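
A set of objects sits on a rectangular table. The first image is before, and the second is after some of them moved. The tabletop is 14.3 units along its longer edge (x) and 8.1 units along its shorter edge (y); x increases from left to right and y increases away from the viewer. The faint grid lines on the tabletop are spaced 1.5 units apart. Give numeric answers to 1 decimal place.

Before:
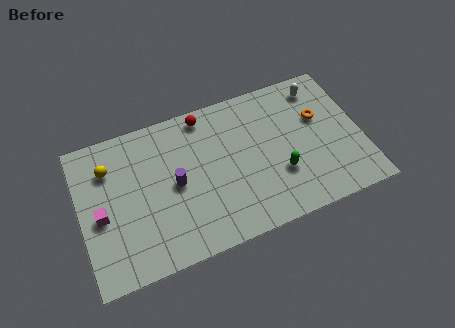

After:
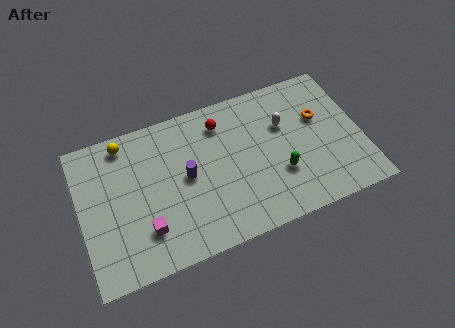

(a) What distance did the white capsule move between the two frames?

2.5

The white capsule moved from about (12.5, 6.8) to (10.5, 5.3), a distance of √(2.0² + 1.5²) ≈ 2.5.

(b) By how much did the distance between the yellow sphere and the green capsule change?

-0.3

They were about 9.0 units apart before and 8.7 after — 0.3 units closer together.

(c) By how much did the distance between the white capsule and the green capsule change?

-2.2

They were about 4.8 units apart before and 2.6 after — 2.2 units closer together.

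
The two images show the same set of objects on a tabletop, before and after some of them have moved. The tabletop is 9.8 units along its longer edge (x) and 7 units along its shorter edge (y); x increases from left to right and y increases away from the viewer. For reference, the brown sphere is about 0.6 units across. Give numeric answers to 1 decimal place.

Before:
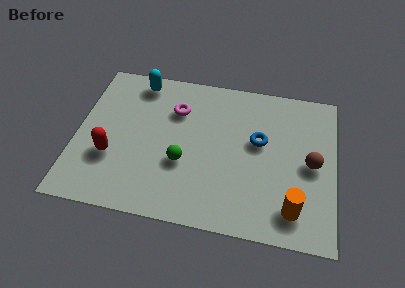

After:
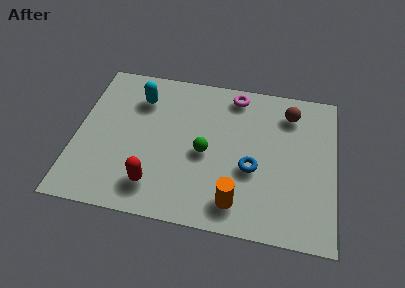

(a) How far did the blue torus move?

1.3

From (6.9, 4.1) to (6.7, 2.8), the blue torus covered √(0.2² + 1.3²) ≈ 1.3 units.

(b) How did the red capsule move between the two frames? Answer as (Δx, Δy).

(1.7, -1.0)

The red capsule was at about (1.4, 2.4) and moved to about (3.1, 1.4).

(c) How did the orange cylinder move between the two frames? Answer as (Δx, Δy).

(-2.1, -0.1)

The orange cylinder was at about (8.3, 1.3) and moved to about (6.2, 1.2).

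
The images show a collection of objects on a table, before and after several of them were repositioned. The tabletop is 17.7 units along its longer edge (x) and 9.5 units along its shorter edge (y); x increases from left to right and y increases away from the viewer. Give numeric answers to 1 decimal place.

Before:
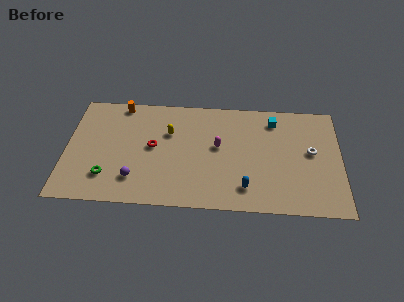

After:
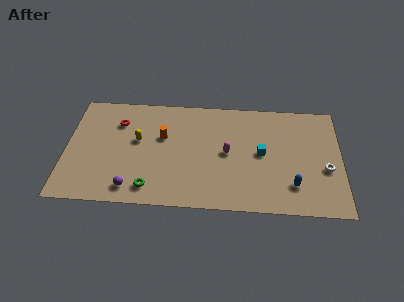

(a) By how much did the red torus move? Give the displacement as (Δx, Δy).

(-2.3, 2.0)

From the two frames, the red torus sits at roughly (5.6, 5.0) before and (3.3, 7.0) after.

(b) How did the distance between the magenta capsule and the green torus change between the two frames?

-1.8

They were about 7.7 units apart before and 5.9 after — 1.8 units closer together.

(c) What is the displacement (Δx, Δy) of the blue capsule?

(3.0, 0.4)

From the two frames, the blue capsule sits at roughly (11.6, 1.9) before and (14.6, 2.3) after.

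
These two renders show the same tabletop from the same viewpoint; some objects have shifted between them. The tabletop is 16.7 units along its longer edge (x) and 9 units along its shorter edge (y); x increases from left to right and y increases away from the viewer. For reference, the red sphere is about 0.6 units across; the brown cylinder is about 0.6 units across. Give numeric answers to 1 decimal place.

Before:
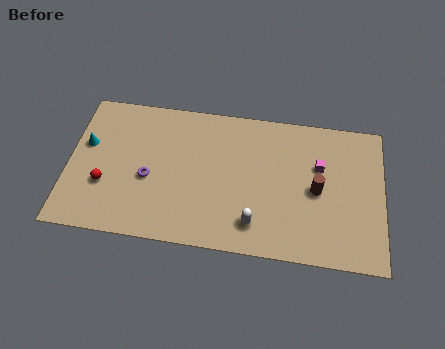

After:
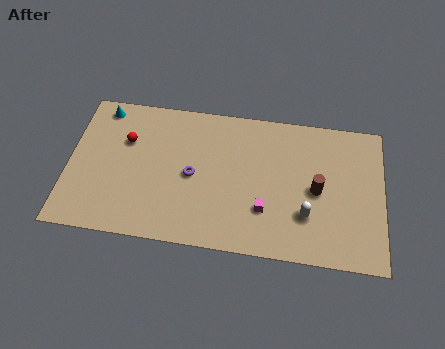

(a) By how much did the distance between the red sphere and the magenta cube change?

-3.4

The distance was about 11.6 in the first image and 8.2 in the second, so they moved 3.4 units closer together.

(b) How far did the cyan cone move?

2.5

The cyan cone moved from about (0.9, 5.5) to (1.6, 7.9), a distance of √(0.7² + 2.4²) ≈ 2.5.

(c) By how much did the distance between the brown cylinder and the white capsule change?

-2.4

The distance was about 4.1 in the first image and 1.7 in the second, so they moved 2.4 units closer together.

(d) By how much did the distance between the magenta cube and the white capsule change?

-3.0

Before: roughly 5.2 units apart; after: 2.2. That's 3.0 units closer together.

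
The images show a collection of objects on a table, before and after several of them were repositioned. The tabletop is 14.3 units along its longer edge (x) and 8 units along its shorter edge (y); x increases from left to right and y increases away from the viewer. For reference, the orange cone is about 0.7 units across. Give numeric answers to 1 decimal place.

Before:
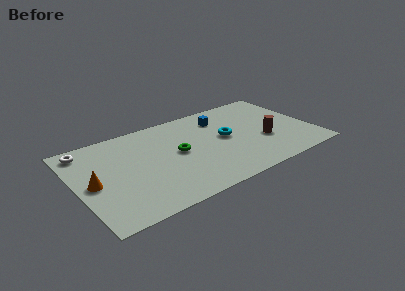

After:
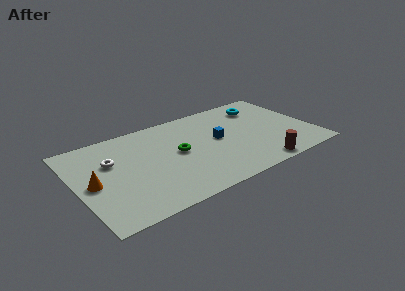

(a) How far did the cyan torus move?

3.3

The cyan torus moved from about (9.1, 4.3) to (11.7, 6.3), a distance of √(2.6² + 2.0²) ≈ 3.3.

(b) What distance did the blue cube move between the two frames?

2.0

From (9.1, 6.2) to (8.6, 4.3), the blue cube covered √(0.5² + 1.9²) ≈ 2.0 units.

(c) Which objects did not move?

the green torus and the orange cone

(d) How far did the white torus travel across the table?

2.1

The white torus was near (0.9, 6.9) before and (2.2, 5.2) after, so it travelled √(1.3² + 1.7²) ≈ 2.1 units.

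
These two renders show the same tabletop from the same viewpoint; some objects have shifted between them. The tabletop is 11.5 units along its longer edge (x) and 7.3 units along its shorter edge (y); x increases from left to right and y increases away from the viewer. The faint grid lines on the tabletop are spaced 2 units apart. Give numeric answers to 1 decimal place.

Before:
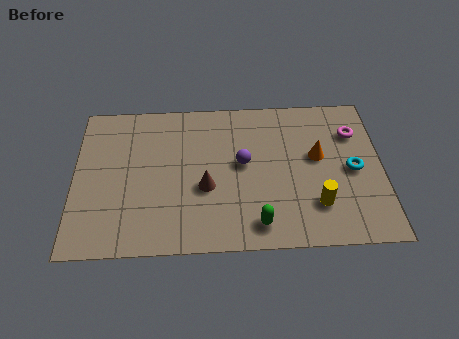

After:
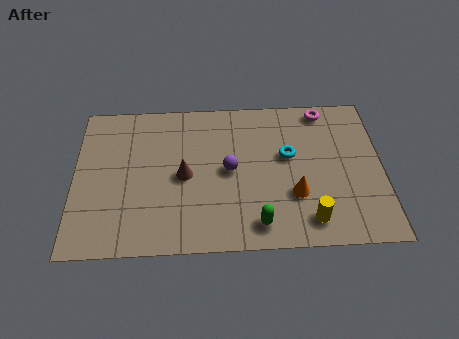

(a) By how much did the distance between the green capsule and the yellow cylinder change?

-0.4

Before: roughly 2.3 units apart; after: 1.9. That's 0.4 units closer together.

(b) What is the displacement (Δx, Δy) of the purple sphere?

(-0.5, -0.3)

From the two frames, the purple sphere sits at roughly (6.3, 4.0) before and (5.8, 3.7) after.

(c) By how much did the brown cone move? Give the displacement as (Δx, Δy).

(-0.8, 0.6)

The brown cone started near (4.9, 2.9) and ended near (4.1, 3.5).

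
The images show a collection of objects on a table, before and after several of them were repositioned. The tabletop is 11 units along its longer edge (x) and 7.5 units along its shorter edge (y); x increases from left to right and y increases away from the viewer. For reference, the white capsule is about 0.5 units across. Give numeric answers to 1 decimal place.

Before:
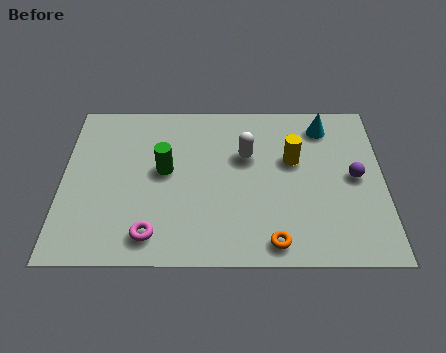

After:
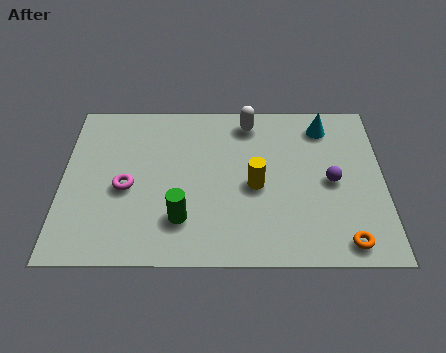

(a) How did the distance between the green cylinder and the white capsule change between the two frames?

+2.2

They were about 2.9 units apart before and 5.1 after — 2.2 units further apart.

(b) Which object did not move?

the cyan cone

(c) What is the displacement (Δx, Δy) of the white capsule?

(0.1, 1.6)

The white capsule was at about (6.3, 4.8) and moved to about (6.4, 6.4).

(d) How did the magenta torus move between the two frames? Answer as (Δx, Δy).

(-0.9, 2.1)

From the two frames, the magenta torus sits at roughly (3.1, 1.2) before and (2.2, 3.3) after.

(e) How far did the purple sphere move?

0.8

The purple sphere moved from about (10.0, 3.8) to (9.2, 3.6), a distance of √(0.8² + 0.2²) ≈ 0.8.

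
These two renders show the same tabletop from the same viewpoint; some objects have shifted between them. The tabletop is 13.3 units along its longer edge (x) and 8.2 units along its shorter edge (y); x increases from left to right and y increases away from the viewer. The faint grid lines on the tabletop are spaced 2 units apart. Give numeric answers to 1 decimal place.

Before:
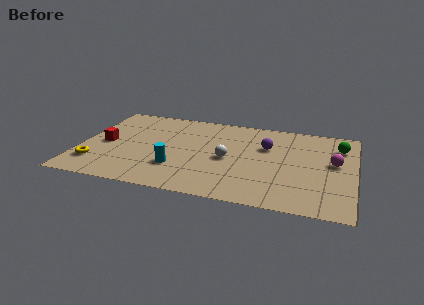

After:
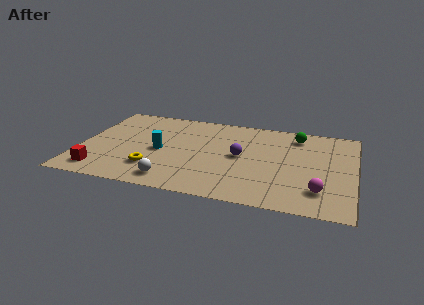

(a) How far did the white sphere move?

3.6

From (7.2, 3.8) to (4.7, 1.2), the white sphere covered √(2.5² + 2.6²) ≈ 3.6 units.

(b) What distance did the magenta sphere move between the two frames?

2.8

The magenta sphere was near (12.3, 4.6) before and (11.7, 1.9) after, so it travelled √(0.6² + 2.7²) ≈ 2.8 units.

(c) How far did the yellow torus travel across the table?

2.8

The yellow torus was near (0.9, 1.9) before and (3.7, 2.1) after, so it travelled √(2.8² + 0.2²) ≈ 2.8 units.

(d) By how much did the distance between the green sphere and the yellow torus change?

-4.2

Before: roughly 12.4 units apart; after: 8.2. That's 4.2 units closer together.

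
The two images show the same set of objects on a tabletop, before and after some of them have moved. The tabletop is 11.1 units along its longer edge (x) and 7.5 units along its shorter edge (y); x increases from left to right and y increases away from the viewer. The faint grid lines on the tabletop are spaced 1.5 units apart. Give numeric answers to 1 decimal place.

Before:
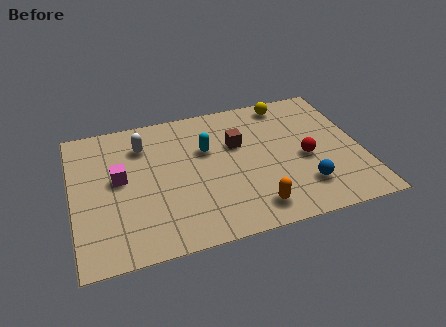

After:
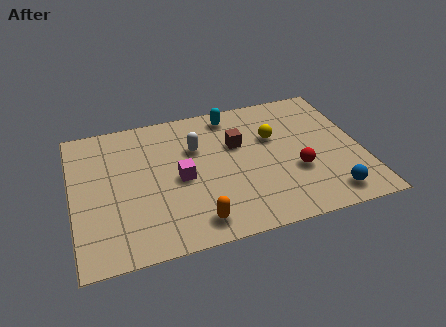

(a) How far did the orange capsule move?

2.2

From (6.7, 1.2) to (4.5, 1.1), the orange capsule covered √(2.2² + 0.1²) ≈ 2.2 units.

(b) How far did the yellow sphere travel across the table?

1.9

From (8.5, 6.6) to (7.8, 4.8), the yellow sphere covered √(0.7² + 1.8²) ≈ 1.9 units.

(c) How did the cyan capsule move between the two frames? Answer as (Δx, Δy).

(1.1, 1.7)

The cyan capsule started near (5.2, 4.8) and ended near (6.3, 6.5).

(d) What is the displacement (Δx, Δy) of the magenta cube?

(2.3, -0.6)

From the two frames, the magenta cube sits at roughly (1.8, 4.1) before and (4.1, 3.5) after.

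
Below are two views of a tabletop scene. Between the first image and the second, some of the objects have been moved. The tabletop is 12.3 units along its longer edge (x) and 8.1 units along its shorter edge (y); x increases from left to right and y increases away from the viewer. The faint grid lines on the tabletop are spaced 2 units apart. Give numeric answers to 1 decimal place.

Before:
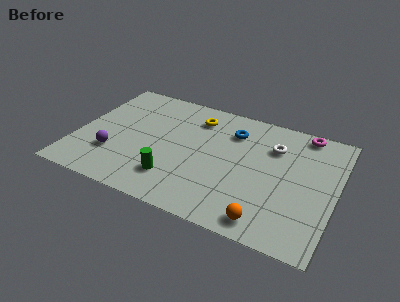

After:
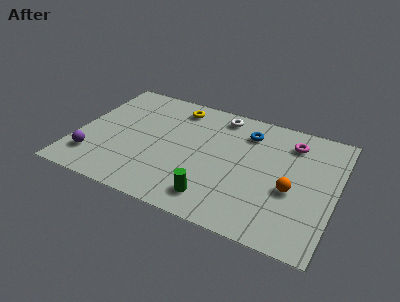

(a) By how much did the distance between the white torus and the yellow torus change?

-1.7

The distance was about 3.8 in the first image and 2.1 in the second, so they moved 1.7 units closer together.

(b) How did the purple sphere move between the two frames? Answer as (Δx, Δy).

(-0.9, -0.6)

The purple sphere started near (1.9, 2.4) and ended near (1.0, 1.8).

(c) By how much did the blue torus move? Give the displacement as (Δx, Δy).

(0.7, 0.2)

From the two frames, the blue torus sits at roughly (7.2, 6.1) before and (7.9, 6.3) after.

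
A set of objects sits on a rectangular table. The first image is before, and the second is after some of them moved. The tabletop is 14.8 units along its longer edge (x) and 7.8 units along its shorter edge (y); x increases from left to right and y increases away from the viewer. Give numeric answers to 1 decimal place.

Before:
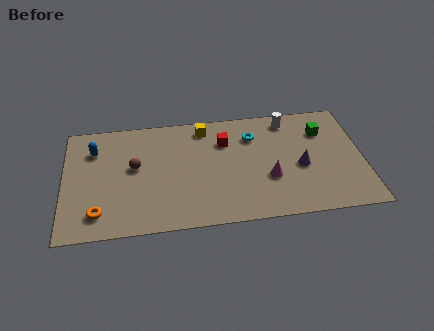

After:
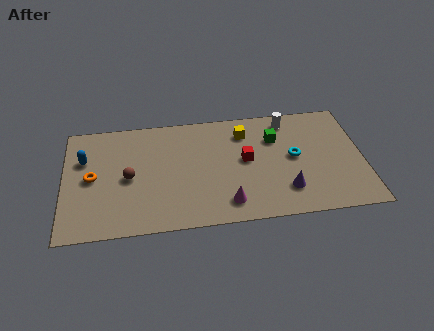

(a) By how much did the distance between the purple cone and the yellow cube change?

-1.1

The distance was about 5.7 in the first image and 4.6 in the second, so they moved 1.1 units closer together.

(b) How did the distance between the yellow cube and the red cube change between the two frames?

+0.4

The distance was about 1.5 in the first image and 1.9 in the second, so they moved 0.4 units further apart.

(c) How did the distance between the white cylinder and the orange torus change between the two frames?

-0.6

The distance was about 10.8 in the first image and 10.2 in the second, so they moved 0.6 units closer together.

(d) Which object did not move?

the white cylinder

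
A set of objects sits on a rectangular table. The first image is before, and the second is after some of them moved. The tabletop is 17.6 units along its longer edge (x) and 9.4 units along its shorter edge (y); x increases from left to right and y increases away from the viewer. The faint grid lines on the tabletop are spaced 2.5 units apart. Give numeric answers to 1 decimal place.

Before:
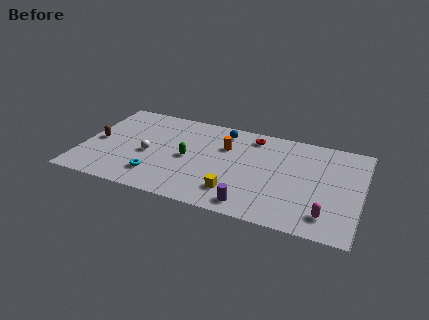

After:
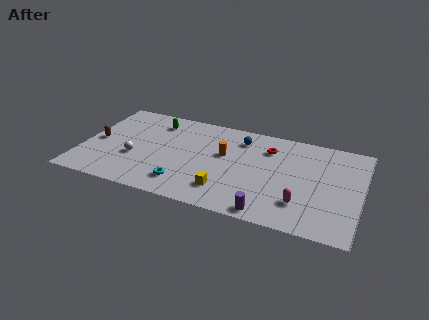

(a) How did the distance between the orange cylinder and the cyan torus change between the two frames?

-1.6

The distance was about 5.9 in the first image and 4.3 in the second, so they moved 1.6 units closer together.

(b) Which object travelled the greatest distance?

the green capsule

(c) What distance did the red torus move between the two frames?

1.4

The red torus moved from about (10.5, 8.0) to (11.6, 7.1), a distance of √(1.1² + 0.9²) ≈ 1.4.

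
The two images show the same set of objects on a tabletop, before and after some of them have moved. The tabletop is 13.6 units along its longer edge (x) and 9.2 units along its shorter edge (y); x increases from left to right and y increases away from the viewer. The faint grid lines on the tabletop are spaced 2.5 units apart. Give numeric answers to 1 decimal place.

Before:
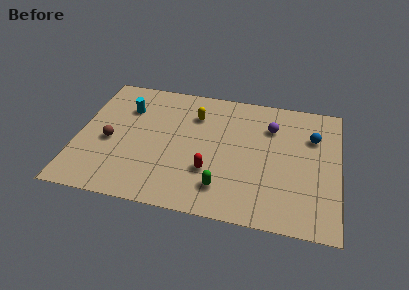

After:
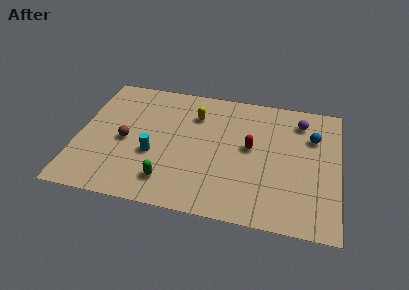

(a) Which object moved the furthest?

the cyan cylinder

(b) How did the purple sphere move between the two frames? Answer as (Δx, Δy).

(1.5, 0.7)

The purple sphere started near (10.0, 6.7) and ended near (11.5, 7.4).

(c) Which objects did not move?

the blue sphere and the yellow capsule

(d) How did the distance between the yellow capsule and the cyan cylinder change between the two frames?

+0.3

The distance was about 3.6 in the first image and 3.9 in the second, so they moved 0.3 units further apart.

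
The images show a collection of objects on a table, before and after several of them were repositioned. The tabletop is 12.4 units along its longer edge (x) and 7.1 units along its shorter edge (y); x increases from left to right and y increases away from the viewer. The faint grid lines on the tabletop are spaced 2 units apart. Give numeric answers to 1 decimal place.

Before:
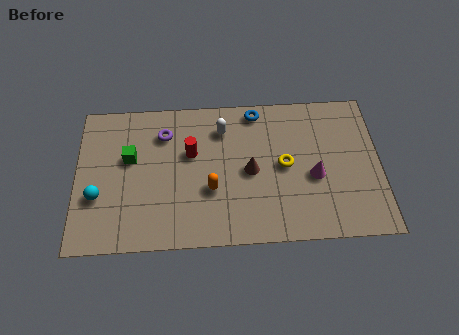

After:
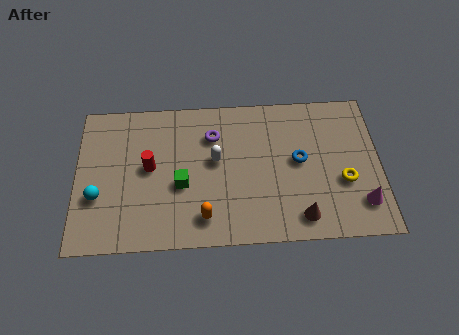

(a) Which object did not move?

the cyan sphere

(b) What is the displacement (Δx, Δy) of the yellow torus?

(2.4, -0.9)

From the two frames, the yellow torus sits at roughly (8.5, 3.6) before and (10.9, 2.7) after.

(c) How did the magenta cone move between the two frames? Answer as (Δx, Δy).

(1.9, -1.4)

The magenta cone started near (9.7, 3.0) and ended near (11.6, 1.6).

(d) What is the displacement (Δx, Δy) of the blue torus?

(1.7, -2.5)

The blue torus started near (7.4, 6.3) and ended near (9.1, 3.8).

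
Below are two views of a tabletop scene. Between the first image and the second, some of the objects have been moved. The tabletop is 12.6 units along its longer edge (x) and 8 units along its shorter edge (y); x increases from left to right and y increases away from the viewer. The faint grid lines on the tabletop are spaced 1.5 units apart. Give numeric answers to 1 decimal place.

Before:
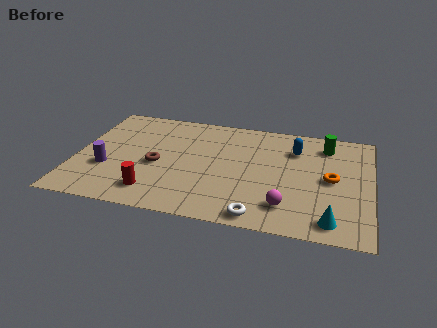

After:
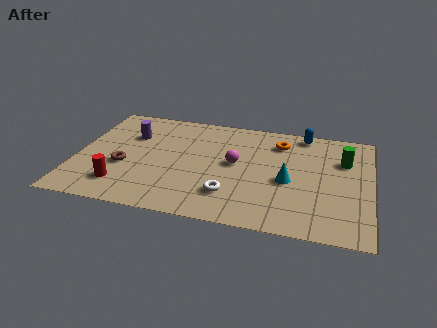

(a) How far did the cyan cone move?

3.1

The cyan cone was near (11.0, 1.1) before and (9.1, 3.5) after, so it travelled √(1.9² + 2.4²) ≈ 3.1 units.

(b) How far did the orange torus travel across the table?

3.3

The orange torus moved from about (10.9, 4.0) to (8.6, 6.3), a distance of √(2.3² + 2.3²) ≈ 3.3.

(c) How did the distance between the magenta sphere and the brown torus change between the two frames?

-1.0

The distance was about 5.9 in the first image and 4.9 in the second, so they moved 1.0 units closer together.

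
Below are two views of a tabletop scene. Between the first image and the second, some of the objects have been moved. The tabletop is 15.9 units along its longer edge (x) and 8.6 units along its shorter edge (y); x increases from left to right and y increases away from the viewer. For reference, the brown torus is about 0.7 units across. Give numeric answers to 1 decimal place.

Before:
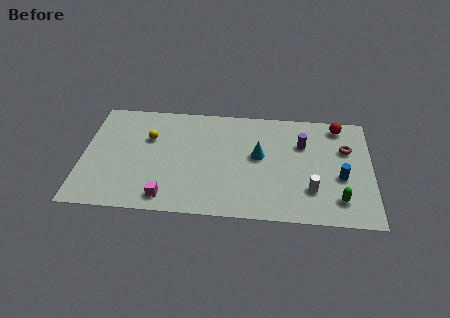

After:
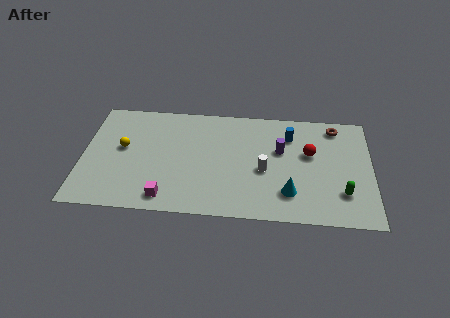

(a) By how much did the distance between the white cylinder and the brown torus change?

+1.6

Before: roughly 3.8 units apart; after: 5.4. That's 1.6 units further apart.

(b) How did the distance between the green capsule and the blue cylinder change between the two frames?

+3.4

Before: roughly 1.7 units apart; after: 5.1. That's 3.4 units further apart.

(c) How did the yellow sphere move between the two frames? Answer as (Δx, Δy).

(-1.4, -0.9)

The yellow sphere started near (3.6, 5.7) and ended near (2.2, 4.8).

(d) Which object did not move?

the magenta cube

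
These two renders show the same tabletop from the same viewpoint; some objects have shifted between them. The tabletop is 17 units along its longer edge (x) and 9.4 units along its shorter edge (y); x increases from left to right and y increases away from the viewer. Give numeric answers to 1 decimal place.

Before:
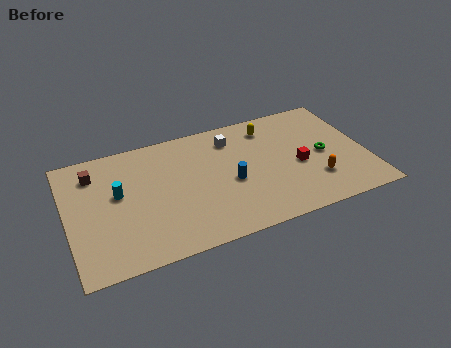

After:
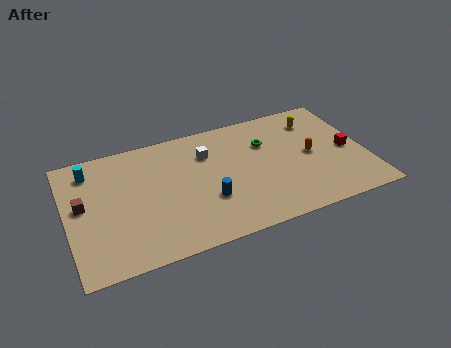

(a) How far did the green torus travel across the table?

3.7

The green torus was near (14.6, 4.5) before and (11.5, 6.5) after, so it travelled √(3.1² + 2.0²) ≈ 3.7 units.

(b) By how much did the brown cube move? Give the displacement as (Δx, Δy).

(-0.8, -2.2)

From the two frames, the brown cube sits at roughly (1.7, 7.4) before and (0.9, 5.2) after.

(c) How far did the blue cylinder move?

1.7

From (9.2, 4.1) to (7.8, 3.2), the blue cylinder covered √(1.4² + 0.9²) ≈ 1.7 units.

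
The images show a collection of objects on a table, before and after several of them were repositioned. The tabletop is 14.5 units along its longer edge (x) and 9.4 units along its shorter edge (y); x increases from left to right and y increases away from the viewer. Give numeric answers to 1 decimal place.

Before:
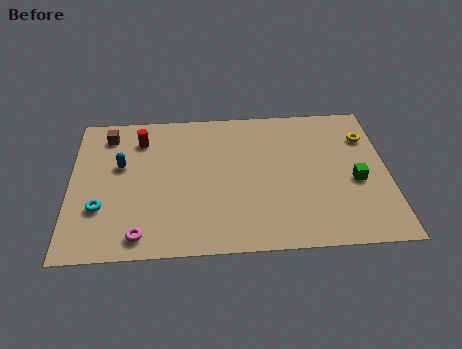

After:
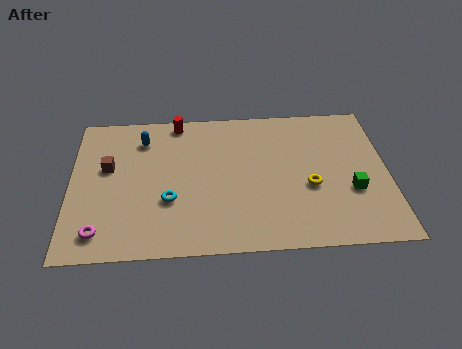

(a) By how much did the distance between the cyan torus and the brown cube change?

-1.2

Before: roughly 4.8 units apart; after: 3.6. That's 1.2 units closer together.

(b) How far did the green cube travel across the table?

0.6

From (13.0, 4.0) to (12.8, 3.4), the green cube covered √(0.2² + 0.6²) ≈ 0.6 units.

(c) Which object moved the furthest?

the yellow torus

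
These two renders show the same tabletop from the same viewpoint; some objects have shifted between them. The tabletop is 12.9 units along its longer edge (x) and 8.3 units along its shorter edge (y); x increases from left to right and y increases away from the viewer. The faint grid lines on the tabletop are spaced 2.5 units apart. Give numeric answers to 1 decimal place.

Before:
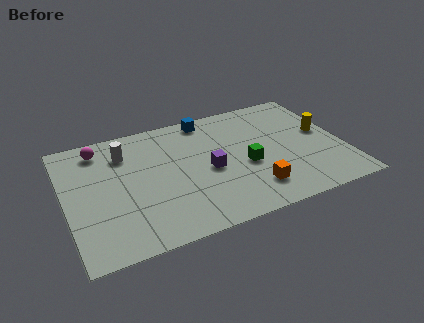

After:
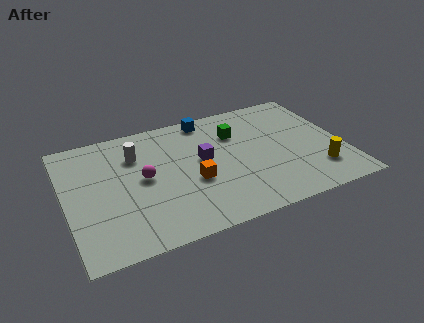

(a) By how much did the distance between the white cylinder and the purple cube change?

-1.2

They were about 4.5 units apart before and 3.3 after — 1.2 units closer together.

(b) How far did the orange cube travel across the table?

3.0

The orange cube was near (8.4, 1.8) before and (5.8, 3.3) after, so it travelled √(2.6² + 1.5²) ≈ 3.0 units.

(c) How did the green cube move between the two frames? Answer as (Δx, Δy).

(-0.2, 2.4)

The green cube was at about (8.3, 3.5) and moved to about (8.1, 5.9).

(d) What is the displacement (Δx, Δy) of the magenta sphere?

(1.8, -2.7)

The magenta sphere was at about (1.8, 7.0) and moved to about (3.6, 4.3).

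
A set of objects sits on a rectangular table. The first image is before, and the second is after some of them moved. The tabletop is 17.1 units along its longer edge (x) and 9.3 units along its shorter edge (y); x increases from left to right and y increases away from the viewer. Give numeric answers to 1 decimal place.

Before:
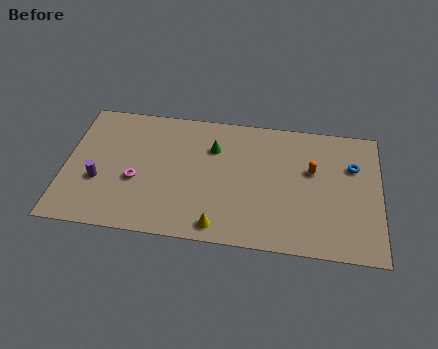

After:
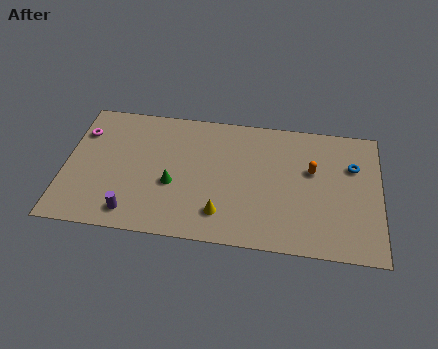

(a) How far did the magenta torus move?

4.4

The magenta torus moved from about (3.9, 3.7) to (0.8, 6.8), a distance of √(3.1² + 3.1²) ≈ 4.4.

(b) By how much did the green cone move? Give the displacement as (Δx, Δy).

(-2.1, -2.9)

The green cone started near (8.0, 6.6) and ended near (5.9, 3.7).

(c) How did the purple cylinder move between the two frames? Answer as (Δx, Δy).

(1.9, -2.0)

The purple cylinder started near (1.9, 3.4) and ended near (3.8, 1.4).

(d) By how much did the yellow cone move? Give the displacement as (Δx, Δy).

(0.1, 0.9)

The yellow cone started near (8.5, 1.1) and ended near (8.6, 2.0).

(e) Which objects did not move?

the blue torus and the orange capsule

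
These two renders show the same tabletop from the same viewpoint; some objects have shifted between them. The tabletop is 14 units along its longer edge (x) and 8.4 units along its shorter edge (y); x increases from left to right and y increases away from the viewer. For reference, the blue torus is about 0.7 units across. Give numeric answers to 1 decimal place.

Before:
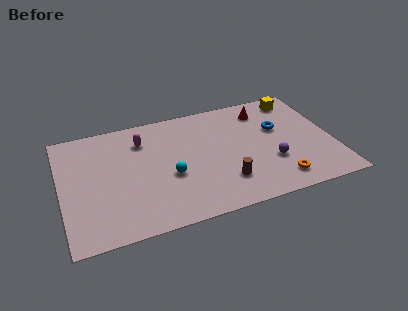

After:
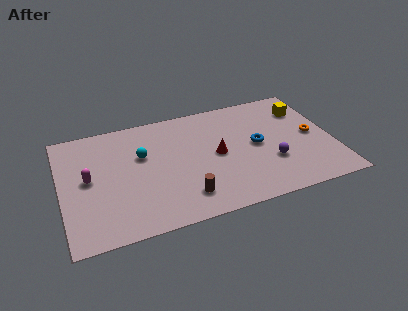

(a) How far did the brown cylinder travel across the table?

2.1

The brown cylinder moved from about (8.2, 2.1) to (6.1, 1.7), a distance of √(2.1² + 0.4²) ≈ 2.1.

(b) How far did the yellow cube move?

0.9

The yellow cube was near (12.5, 7.2) before and (12.8, 6.3) after, so it travelled √(0.3² + 0.9²) ≈ 0.9 units.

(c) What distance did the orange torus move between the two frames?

3.5

The orange torus was near (10.9, 1.4) before and (13.0, 4.2) after, so it travelled √(2.1² + 2.8²) ≈ 3.5 units.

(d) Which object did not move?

the purple sphere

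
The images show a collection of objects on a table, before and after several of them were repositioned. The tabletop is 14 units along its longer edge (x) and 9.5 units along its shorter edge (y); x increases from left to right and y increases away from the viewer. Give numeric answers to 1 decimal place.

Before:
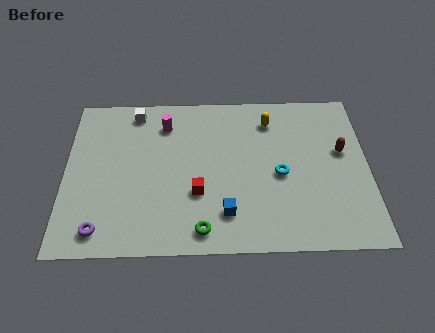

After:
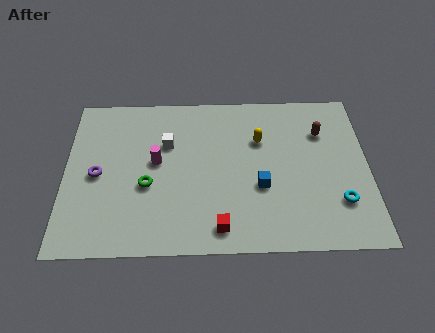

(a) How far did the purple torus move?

3.2

The purple torus moved from about (1.7, 1.3) to (1.5, 4.5), a distance of √(0.2² + 3.2²) ≈ 3.2.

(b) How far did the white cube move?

2.5

The white cube was near (3.2, 8.3) before and (4.7, 6.3) after, so it travelled √(1.5² + 2.0²) ≈ 2.5 units.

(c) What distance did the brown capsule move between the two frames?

1.5

The brown capsule moved from about (12.8, 5.6) to (11.9, 6.8), a distance of √(0.9² + 1.2²) ≈ 1.5.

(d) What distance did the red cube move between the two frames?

2.2

The red cube moved from about (6.1, 3.3) to (7.1, 1.3), a distance of √(1.0² + 2.0²) ≈ 2.2.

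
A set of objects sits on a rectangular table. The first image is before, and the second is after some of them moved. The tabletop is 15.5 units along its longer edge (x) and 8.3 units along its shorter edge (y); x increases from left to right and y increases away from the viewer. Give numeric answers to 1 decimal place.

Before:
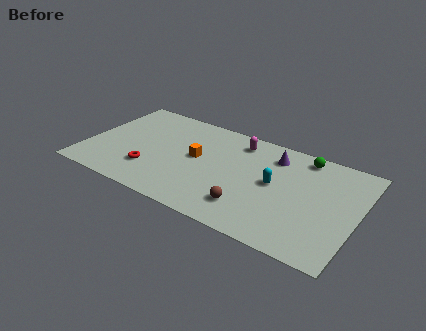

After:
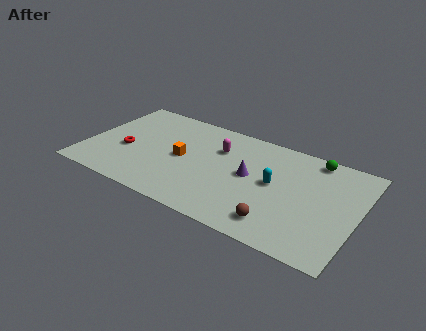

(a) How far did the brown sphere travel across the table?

1.7

The brown sphere was near (9.7, 1.9) before and (11.4, 1.5) after, so it travelled √(1.7² + 0.4²) ≈ 1.7 units.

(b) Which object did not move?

the cyan capsule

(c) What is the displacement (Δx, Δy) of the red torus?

(-1.6, 1.1)

The red torus was at about (3.9, 2.3) and moved to about (2.3, 3.4).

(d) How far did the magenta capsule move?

1.5

The magenta capsule was near (8.4, 6.9) before and (7.4, 5.8) after, so it travelled √(1.0² + 1.1²) ≈ 1.5 units.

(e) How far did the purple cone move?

2.5

The purple cone moved from about (10.5, 6.6) to (9.4, 4.4), a distance of √(1.1² + 2.2²) ≈ 2.5.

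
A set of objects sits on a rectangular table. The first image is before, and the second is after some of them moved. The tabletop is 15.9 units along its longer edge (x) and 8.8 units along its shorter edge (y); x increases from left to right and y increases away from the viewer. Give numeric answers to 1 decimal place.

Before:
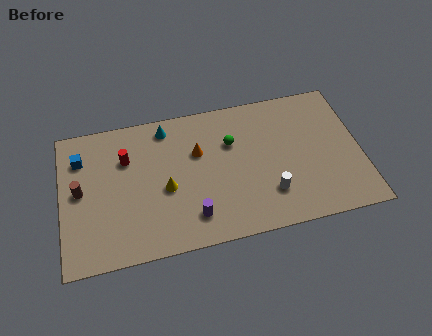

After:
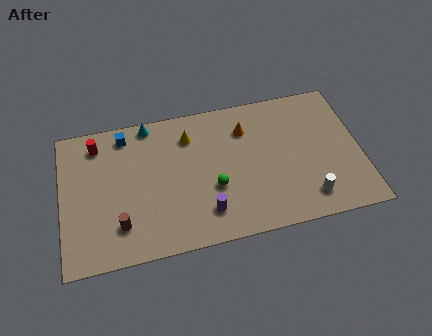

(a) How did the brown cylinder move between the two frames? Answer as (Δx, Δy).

(2.0, -2.5)

From the two frames, the brown cylinder sits at roughly (1.0, 4.6) before and (3.0, 2.1) after.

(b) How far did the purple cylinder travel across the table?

0.7

From (6.8, 1.8) to (7.5, 1.9), the purple cylinder covered √(0.7² + 0.1²) ≈ 0.7 units.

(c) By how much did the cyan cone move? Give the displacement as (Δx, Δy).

(-0.9, 0.4)

The cyan cone was at about (5.7, 7.6) and moved to about (4.8, 8.0).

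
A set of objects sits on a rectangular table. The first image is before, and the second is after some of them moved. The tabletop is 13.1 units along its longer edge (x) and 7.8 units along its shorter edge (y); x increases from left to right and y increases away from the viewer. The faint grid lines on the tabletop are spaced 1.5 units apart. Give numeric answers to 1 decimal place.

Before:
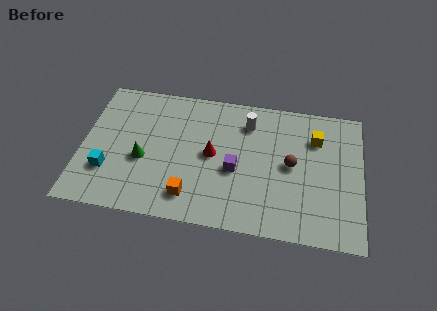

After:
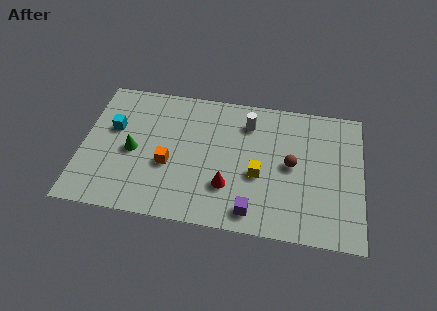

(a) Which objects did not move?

the brown sphere and the white cylinder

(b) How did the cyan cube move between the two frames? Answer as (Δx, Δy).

(0.1, 2.5)

The cyan cube started near (1.3, 2.3) and ended near (1.4, 4.8).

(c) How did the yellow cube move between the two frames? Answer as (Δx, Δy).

(-2.6, -2.5)

The yellow cube was at about (10.9, 5.7) and moved to about (8.3, 3.2).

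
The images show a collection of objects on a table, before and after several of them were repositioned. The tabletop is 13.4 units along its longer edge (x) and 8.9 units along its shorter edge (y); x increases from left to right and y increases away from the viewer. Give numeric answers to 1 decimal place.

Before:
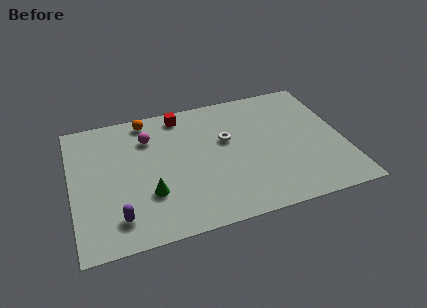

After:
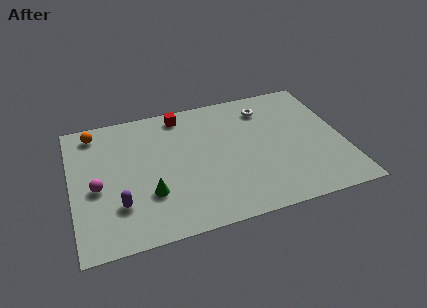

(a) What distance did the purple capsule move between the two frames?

0.8

The purple capsule was near (2.1, 1.7) before and (2.2, 2.5) after, so it travelled √(0.1² + 0.8²) ≈ 0.8 units.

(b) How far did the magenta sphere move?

3.8

The magenta sphere moved from about (3.9, 6.6) to (1.2, 3.9), a distance of √(2.7² + 2.7²) ≈ 3.8.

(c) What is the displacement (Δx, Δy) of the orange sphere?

(-2.6, -0.2)

The orange sphere was at about (3.9, 7.9) and moved to about (1.3, 7.7).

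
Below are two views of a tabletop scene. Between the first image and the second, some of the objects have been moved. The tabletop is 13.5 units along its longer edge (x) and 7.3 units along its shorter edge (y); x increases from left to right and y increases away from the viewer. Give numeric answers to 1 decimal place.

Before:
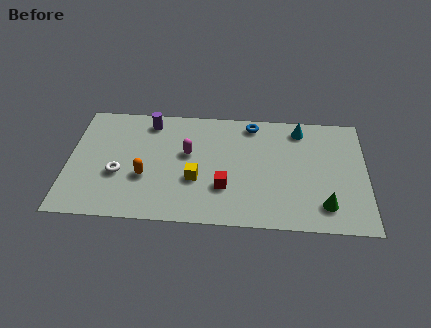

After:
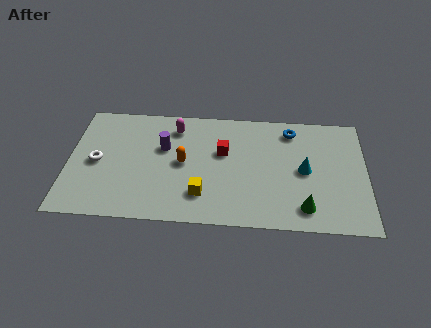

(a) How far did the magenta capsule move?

1.7

The magenta capsule was near (5.4, 4.3) before and (4.8, 5.9) after, so it travelled √(0.6² + 1.6²) ≈ 1.7 units.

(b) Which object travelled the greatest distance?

the cyan cone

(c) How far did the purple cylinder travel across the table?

1.7

The purple cylinder moved from about (3.6, 6.2) to (4.3, 4.6), a distance of √(0.7² + 1.6²) ≈ 1.7.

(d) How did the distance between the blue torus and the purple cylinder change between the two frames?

+1.3

Before: roughly 4.7 units apart; after: 6.0. That's 1.3 units further apart.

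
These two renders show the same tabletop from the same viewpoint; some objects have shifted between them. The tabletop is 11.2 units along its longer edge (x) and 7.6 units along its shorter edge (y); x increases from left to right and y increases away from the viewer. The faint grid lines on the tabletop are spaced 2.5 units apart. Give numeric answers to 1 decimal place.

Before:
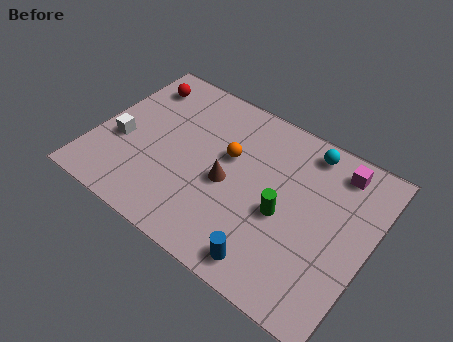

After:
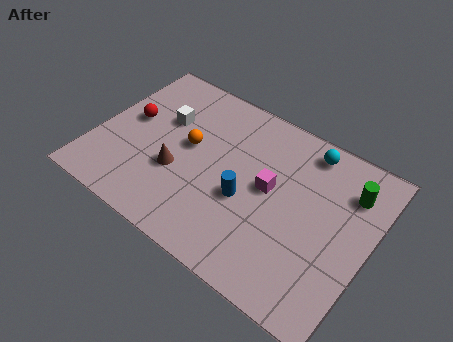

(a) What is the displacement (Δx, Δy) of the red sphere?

(0.0, -1.9)

From the two frames, the red sphere sits at roughly (1.2, 6.1) before and (1.2, 4.2) after.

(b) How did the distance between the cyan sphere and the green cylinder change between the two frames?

-1.2

The distance was about 3.3 in the first image and 2.1 in the second, so they moved 1.2 units closer together.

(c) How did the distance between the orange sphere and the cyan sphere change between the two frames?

+1.6

The distance was about 3.5 in the first image and 5.1 in the second, so they moved 1.6 units further apart.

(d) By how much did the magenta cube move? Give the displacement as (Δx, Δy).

(-2.4, -2.3)

From the two frames, the magenta cube sits at roughly (9.5, 6.4) before and (7.1, 4.1) after.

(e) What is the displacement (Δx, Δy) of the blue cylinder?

(-1.4, 2.1)

From the two frames, the blue cylinder sits at roughly (7.7, 1.0) before and (6.3, 3.1) after.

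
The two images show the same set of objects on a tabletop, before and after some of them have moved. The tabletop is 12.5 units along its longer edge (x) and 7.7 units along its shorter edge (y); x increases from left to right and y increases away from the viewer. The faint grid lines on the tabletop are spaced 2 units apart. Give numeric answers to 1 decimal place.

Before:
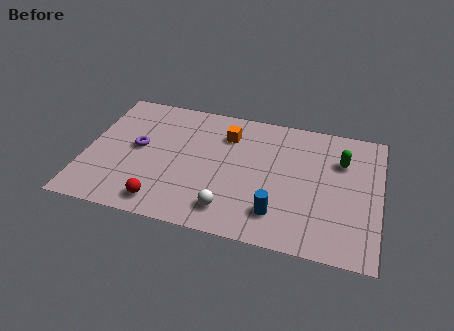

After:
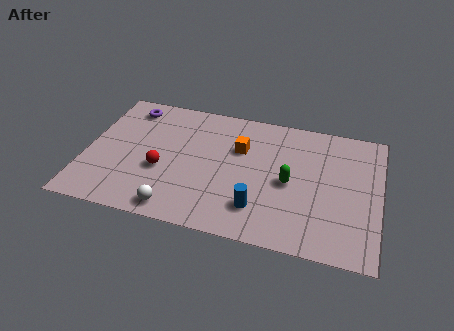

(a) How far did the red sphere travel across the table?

1.9

The red sphere was near (3.5, 1.1) before and (3.3, 3.0) after, so it travelled √(0.2² + 1.9²) ≈ 1.9 units.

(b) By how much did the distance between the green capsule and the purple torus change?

-1.0

They were about 8.7 units apart before and 7.7 after — 1.0 units closer together.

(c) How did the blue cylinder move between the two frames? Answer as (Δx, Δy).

(-0.8, 0.1)

The blue cylinder was at about (8.3, 1.7) and moved to about (7.5, 1.8).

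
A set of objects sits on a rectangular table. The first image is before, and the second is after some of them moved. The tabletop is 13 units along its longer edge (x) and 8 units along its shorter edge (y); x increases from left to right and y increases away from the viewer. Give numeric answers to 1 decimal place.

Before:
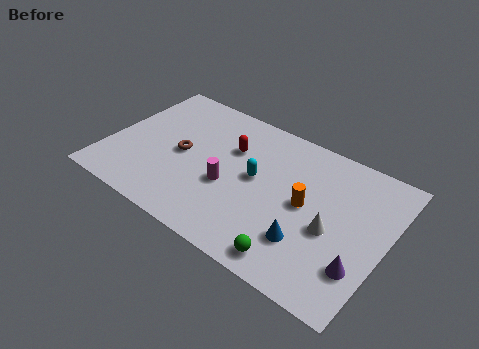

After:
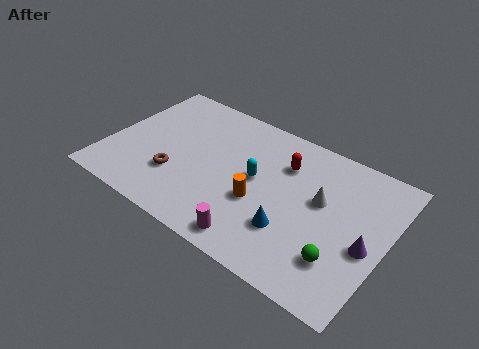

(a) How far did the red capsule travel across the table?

2.5

The red capsule moved from about (5.5, 5.4) to (8.0, 5.8), a distance of √(2.5² + 0.4²) ≈ 2.5.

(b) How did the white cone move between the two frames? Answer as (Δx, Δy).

(-0.7, 1.3)

From the two frames, the white cone sits at roughly (10.6, 3.4) before and (9.9, 4.7) after.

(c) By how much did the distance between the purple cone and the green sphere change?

-1.4

They were about 3.0 units apart before and 1.6 after — 1.4 units closer together.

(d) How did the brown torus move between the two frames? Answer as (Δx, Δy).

(0.0, -1.4)

The brown torus was at about (3.4, 3.9) and moved to about (3.4, 2.5).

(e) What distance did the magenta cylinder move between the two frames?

2.8

The magenta cylinder was near (5.8, 3.2) before and (7.5, 1.0) after, so it travelled √(1.7² + 2.2²) ≈ 2.8 units.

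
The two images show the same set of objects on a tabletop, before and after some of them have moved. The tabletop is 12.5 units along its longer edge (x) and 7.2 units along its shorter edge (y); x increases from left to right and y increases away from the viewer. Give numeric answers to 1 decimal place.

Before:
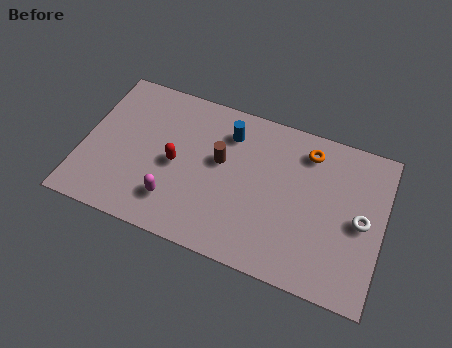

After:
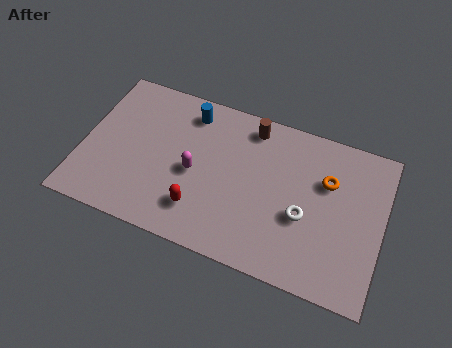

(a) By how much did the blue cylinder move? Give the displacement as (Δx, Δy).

(-1.7, 0.4)

From the two frames, the blue cylinder sits at roughly (5.9, 5.6) before and (4.2, 6.0) after.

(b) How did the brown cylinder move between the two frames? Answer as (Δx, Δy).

(1.1, 2.0)

The brown cylinder started near (5.7, 4.2) and ended near (6.8, 6.2).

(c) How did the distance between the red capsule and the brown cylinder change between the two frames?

+2.8

Before: roughly 2.0 units apart; after: 4.8. That's 2.8 units further apart.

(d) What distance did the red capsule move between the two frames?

2.1

The red capsule moved from about (3.9, 3.4) to (5.1, 1.7), a distance of √(1.2² + 1.7²) ≈ 2.1.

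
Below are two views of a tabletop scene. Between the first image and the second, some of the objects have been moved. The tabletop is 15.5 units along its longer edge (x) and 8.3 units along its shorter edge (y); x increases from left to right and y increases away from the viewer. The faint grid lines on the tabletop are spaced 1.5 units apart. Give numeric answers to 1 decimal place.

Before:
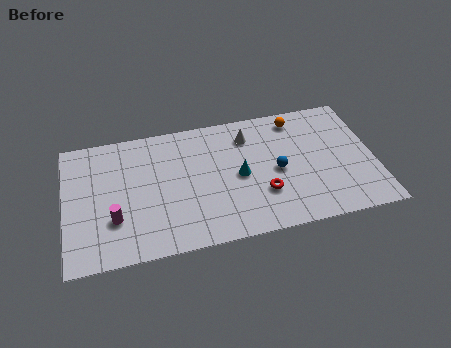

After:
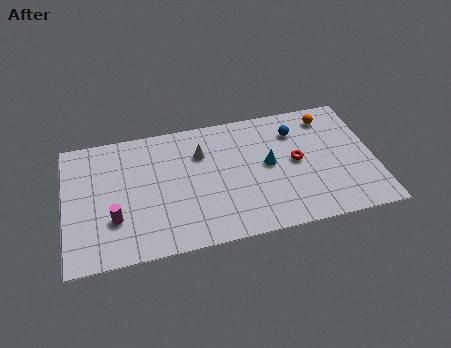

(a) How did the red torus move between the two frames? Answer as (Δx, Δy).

(1.8, 1.7)

The red torus started near (9.8, 2.6) and ended near (11.6, 4.3).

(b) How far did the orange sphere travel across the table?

1.6

From (11.8, 7.1) to (13.4, 6.9), the orange sphere covered √(1.6² + 0.2²) ≈ 1.6 units.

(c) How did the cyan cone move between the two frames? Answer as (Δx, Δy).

(1.5, 0.4)

The cyan cone was at about (8.7, 4.0) and moved to about (10.2, 4.4).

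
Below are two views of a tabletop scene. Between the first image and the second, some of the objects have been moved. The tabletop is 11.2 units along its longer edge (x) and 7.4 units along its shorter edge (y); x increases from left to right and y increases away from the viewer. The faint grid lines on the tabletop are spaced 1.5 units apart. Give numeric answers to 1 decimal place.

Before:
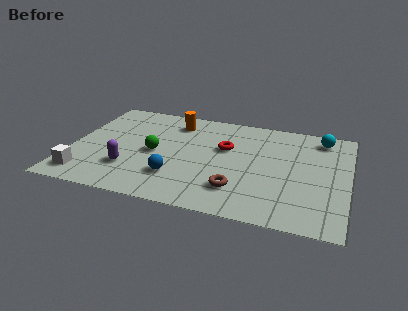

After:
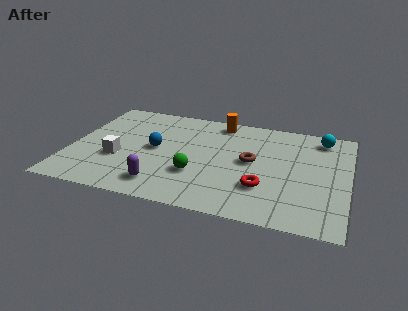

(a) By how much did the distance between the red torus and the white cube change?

-0.5

They were about 6.4 units apart before and 5.9 after — 0.5 units closer together.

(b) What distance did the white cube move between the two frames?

1.9

The white cube was near (0.8, 1.2) before and (2.0, 2.7) after, so it travelled √(1.2² + 1.5²) ≈ 1.9 units.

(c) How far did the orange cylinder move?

1.9

The orange cylinder moved from about (4.0, 6.0) to (5.8, 6.5), a distance of √(1.8² + 0.5²) ≈ 1.9.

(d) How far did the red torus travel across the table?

2.9

From (6.2, 4.6) to (7.9, 2.2), the red torus covered √(1.7² + 2.4²) ≈ 2.9 units.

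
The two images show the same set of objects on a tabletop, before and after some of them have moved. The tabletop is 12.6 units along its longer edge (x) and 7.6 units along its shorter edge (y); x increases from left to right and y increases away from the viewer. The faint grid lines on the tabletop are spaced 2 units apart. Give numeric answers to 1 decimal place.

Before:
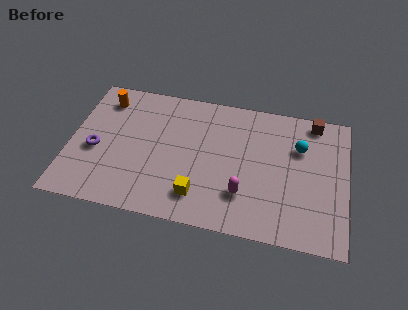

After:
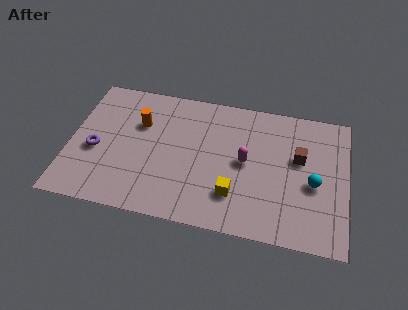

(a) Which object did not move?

the purple torus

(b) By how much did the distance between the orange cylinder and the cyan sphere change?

-0.9

Before: roughly 9.1 units apart; after: 8.2. That's 0.9 units closer together.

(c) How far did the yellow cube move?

1.6

From (6.0, 1.6) to (7.6, 2.0), the yellow cube covered √(1.6² + 0.4²) ≈ 1.6 units.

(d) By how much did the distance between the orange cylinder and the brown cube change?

-2.3

Before: roughly 9.6 units apart; after: 7.3. That's 2.3 units closer together.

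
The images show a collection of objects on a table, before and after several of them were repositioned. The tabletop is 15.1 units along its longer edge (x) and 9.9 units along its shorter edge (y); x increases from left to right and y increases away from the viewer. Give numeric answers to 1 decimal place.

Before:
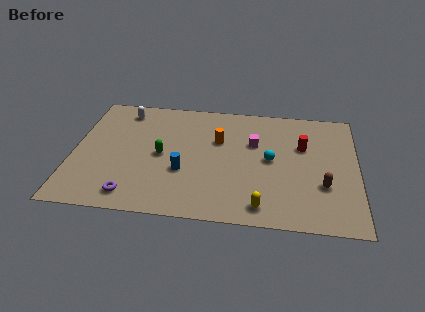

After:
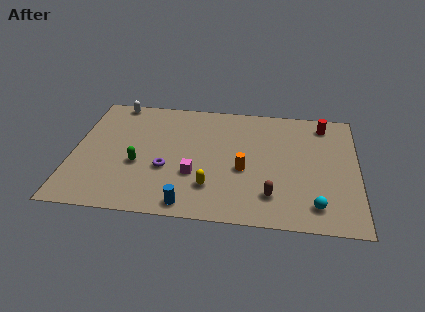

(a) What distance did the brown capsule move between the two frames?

2.9

The brown capsule moved from about (13.3, 3.3) to (10.6, 2.2), a distance of √(2.7² + 1.1²) ≈ 2.9.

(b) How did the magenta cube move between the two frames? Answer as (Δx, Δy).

(-3.1, -3.0)

The magenta cube started near (9.6, 6.4) and ended near (6.5, 3.4).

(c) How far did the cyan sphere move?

4.2

The cyan sphere was near (10.5, 5.1) before and (12.9, 1.7) after, so it travelled √(2.4² + 3.4²) ≈ 4.2 units.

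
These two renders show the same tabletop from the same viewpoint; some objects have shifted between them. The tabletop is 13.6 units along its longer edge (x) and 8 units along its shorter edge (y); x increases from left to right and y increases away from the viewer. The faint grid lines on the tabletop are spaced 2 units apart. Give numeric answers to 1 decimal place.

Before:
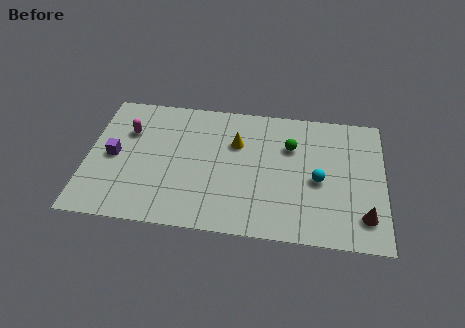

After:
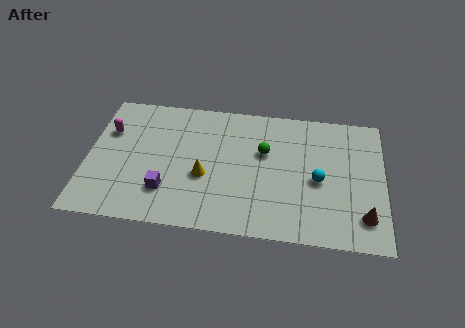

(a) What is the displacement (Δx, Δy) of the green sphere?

(-1.2, -0.5)

From the two frames, the green sphere sits at roughly (9.3, 5.5) before and (8.1, 5.0) after.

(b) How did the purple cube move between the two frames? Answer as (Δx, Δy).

(2.5, -1.8)

The purple cube started near (1.2, 3.9) and ended near (3.7, 2.1).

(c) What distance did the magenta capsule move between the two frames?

0.9

The magenta capsule moved from about (1.8, 5.5) to (0.9, 5.4), a distance of √(0.9² + 0.1²) ≈ 0.9.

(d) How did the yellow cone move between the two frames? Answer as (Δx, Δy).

(-1.4, -2.2)

The yellow cone was at about (6.8, 5.4) and moved to about (5.4, 3.2).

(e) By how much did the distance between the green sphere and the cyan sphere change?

+0.6

Before: roughly 2.3 units apart; after: 2.9. That's 0.6 units further apart.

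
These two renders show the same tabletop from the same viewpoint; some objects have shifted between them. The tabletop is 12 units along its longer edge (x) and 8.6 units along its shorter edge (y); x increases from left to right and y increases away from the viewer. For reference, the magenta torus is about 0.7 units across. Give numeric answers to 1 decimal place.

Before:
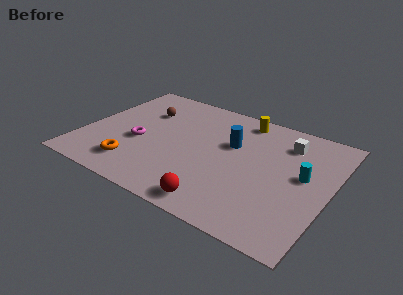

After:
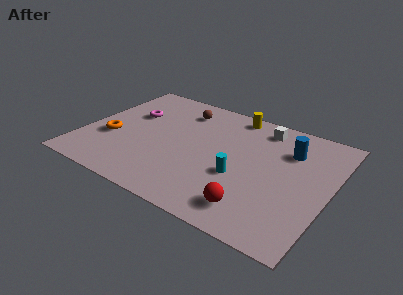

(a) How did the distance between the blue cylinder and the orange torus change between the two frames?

+3.3

They were about 5.6 units apart before and 8.9 after — 3.3 units further apart.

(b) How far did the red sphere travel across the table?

1.7

The red sphere moved from about (7.2, 1.0) to (8.8, 1.5), a distance of √(1.6² + 0.5²) ≈ 1.7.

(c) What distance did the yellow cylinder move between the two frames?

0.5

The yellow cylinder was near (7.3, 7.5) before and (6.8, 7.7) after, so it travelled √(0.5² + 0.2²) ≈ 0.5 units.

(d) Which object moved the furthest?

the cyan cylinder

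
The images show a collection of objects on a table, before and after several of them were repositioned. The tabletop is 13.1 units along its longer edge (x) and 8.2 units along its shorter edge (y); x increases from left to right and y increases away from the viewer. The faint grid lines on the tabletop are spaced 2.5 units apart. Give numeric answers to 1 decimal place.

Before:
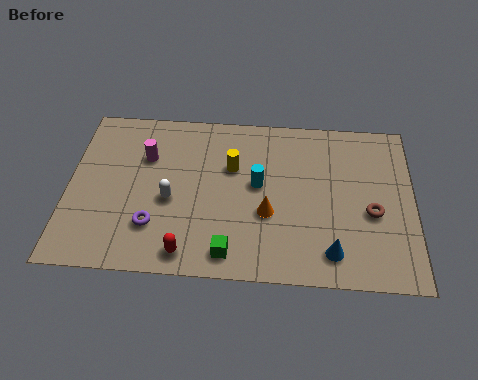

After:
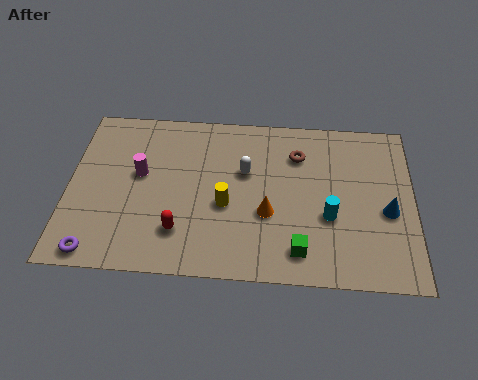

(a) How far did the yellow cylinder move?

1.9

The yellow cylinder moved from about (6.2, 5.3) to (6.0, 3.4), a distance of √(0.2² + 1.9²) ≈ 1.9.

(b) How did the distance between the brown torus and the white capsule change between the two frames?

-5.4

They were about 7.6 units apart before and 2.2 after — 5.4 units closer together.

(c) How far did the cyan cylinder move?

3.0

From (7.2, 4.5) to (9.9, 3.1), the cyan cylinder covered √(2.7² + 1.4²) ≈ 3.0 units.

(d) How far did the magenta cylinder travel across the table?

0.9

From (2.9, 5.6) to (2.7, 4.7), the magenta cylinder covered √(0.2² + 0.9²) ≈ 0.9 units.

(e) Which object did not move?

the orange cone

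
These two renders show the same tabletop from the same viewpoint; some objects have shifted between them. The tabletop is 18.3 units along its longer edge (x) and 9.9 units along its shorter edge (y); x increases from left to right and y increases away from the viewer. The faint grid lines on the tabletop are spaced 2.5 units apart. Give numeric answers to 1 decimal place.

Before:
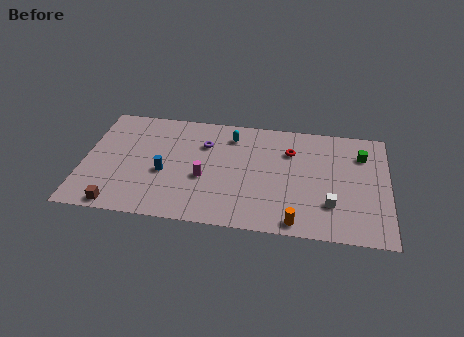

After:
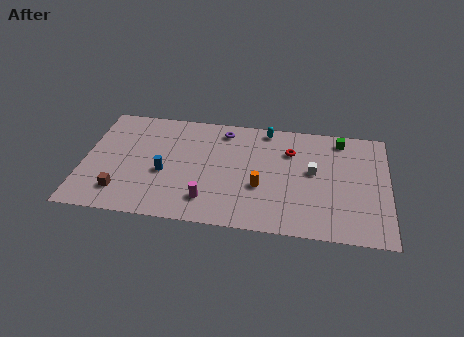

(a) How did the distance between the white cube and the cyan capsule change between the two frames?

-3.5

The distance was about 8.0 in the first image and 4.5 in the second, so they moved 3.5 units closer together.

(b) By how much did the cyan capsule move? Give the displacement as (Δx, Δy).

(2.1, 0.9)

The cyan capsule was at about (8.8, 8.0) and moved to about (10.9, 8.9).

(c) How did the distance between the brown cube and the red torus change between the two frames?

-0.7

Before: roughly 11.9 units apart; after: 11.2. That's 0.7 units closer together.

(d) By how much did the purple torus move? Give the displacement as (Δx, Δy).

(1.1, 1.4)

The purple torus was at about (7.2, 7.0) and moved to about (8.3, 8.4).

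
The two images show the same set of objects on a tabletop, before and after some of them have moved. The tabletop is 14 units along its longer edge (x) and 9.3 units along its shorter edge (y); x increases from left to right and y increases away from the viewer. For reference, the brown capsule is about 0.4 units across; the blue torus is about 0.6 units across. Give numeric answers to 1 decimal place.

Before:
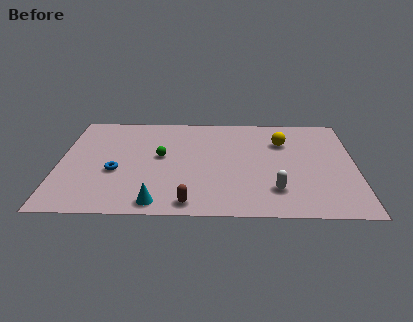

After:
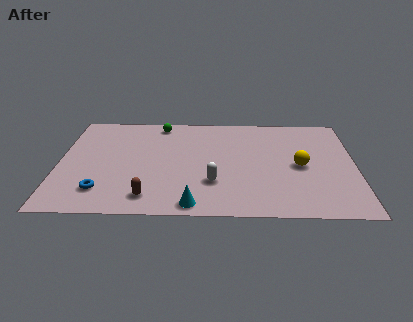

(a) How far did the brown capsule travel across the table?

2.0

From (6.2, 1.0) to (4.3, 1.5), the brown capsule covered √(1.9² + 0.5²) ≈ 2.0 units.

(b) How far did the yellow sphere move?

2.3

The yellow sphere moved from about (10.6, 6.6) to (11.4, 4.4), a distance of √(0.8² + 2.2²) ≈ 2.3.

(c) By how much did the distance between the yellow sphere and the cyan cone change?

-2.0

The distance was about 8.1 in the first image and 6.1 in the second, so they moved 2.0 units closer together.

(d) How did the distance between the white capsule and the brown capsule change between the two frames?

-0.9

They were about 4.2 units apart before and 3.3 after — 0.9 units closer together.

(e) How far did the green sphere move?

3.1

The green sphere was near (4.8, 5.1) before and (4.7, 8.2) after, so it travelled √(0.1² + 3.1²) ≈ 3.1 units.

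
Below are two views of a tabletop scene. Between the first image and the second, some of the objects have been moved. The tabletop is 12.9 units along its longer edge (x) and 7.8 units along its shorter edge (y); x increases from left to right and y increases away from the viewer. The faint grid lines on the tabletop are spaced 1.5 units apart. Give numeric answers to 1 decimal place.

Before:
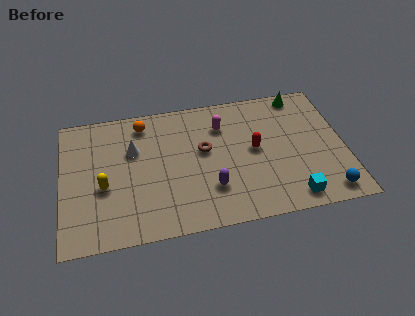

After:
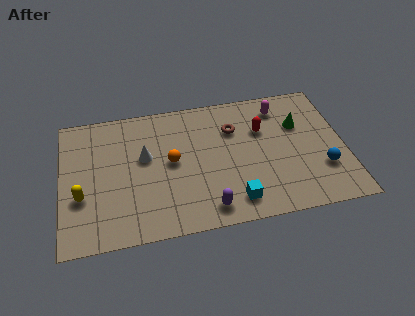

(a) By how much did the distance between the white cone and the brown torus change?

+0.9

Before: roughly 3.3 units apart; after: 4.2. That's 0.9 units further apart.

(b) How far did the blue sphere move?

1.4

From (11.9, 1.0) to (11.8, 2.4), the blue sphere covered √(0.1² + 1.4²) ≈ 1.4 units.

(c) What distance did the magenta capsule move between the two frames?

2.8

The magenta capsule moved from about (7.4, 5.8) to (10.1, 6.4), a distance of √(2.7² + 0.6²) ≈ 2.8.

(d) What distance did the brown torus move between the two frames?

1.7

The brown torus was near (6.5, 4.5) before and (7.9, 5.5) after, so it travelled √(1.4² + 1.0²) ≈ 1.7 units.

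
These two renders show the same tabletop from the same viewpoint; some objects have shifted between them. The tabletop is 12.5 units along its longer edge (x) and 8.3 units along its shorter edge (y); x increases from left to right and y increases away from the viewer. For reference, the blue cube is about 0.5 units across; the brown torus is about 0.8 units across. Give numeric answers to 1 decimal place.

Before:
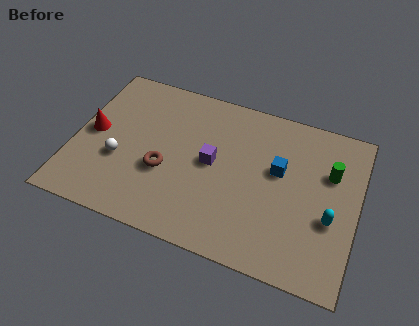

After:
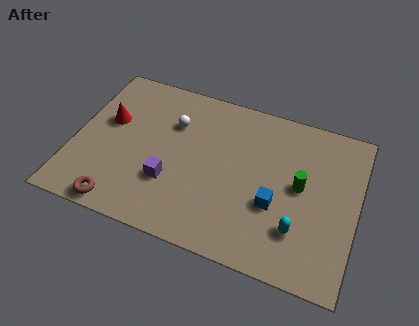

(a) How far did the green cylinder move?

1.6

The green cylinder was near (11.2, 5.5) before and (10.0, 4.4) after, so it travelled √(1.2² + 1.1²) ≈ 1.6 units.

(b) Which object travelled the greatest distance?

the white sphere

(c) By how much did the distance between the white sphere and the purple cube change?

-1.1

Before: roughly 4.2 units apart; after: 3.1. That's 1.1 units closer together.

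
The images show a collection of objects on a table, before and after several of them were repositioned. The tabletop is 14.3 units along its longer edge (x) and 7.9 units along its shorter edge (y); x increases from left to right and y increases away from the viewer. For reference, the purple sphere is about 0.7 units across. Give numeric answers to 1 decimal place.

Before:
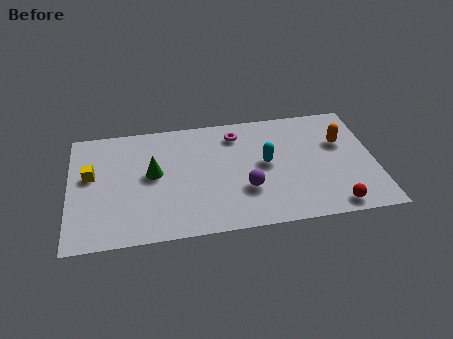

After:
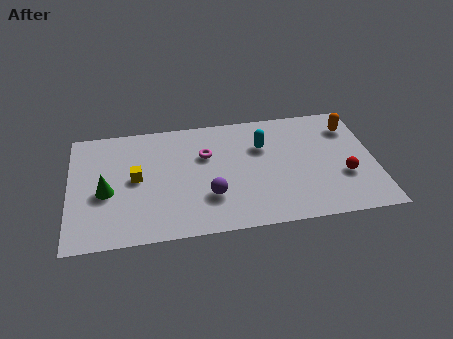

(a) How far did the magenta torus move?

1.9

The magenta torus moved from about (7.9, 6.4) to (6.4, 5.2), a distance of √(1.5² + 1.2²) ≈ 1.9.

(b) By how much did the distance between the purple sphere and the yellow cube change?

-3.7

The distance was about 7.5 in the first image and 3.8 in the second, so they moved 3.7 units closer together.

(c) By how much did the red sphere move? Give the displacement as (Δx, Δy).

(0.6, 1.9)

The red sphere started near (12.2, 0.9) and ended near (12.8, 2.8).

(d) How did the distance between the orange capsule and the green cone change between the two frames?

+3.0

They were about 8.9 units apart before and 11.9 after — 3.0 units further apart.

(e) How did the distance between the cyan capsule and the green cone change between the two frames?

+2.4

Before: roughly 5.3 units apart; after: 7.7. That's 2.4 units further apart.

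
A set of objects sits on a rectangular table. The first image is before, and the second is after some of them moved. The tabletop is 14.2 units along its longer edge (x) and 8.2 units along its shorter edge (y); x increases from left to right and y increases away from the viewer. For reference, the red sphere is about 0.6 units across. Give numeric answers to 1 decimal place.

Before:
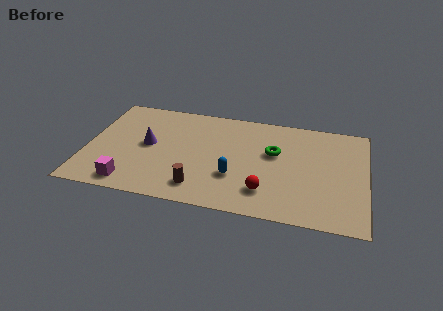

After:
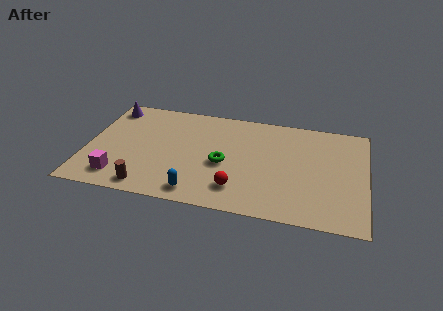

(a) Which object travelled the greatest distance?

the purple cone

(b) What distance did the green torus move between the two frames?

2.9

The green torus was near (9.5, 5.0) before and (7.0, 3.6) after, so it travelled √(2.5² + 1.4²) ≈ 2.9 units.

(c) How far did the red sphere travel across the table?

1.4

The red sphere was near (9.2, 1.9) before and (7.8, 1.8) after, so it travelled √(1.4² + 0.1²) ≈ 1.4 units.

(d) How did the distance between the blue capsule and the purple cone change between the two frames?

+2.9

Before: roughly 4.8 units apart; after: 7.7. That's 2.9 units further apart.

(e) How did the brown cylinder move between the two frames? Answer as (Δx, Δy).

(-2.6, -0.5)

The brown cylinder was at about (5.9, 1.5) and moved to about (3.3, 1.0).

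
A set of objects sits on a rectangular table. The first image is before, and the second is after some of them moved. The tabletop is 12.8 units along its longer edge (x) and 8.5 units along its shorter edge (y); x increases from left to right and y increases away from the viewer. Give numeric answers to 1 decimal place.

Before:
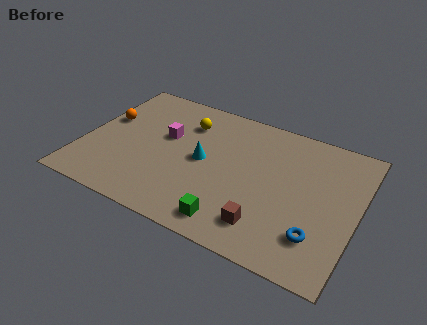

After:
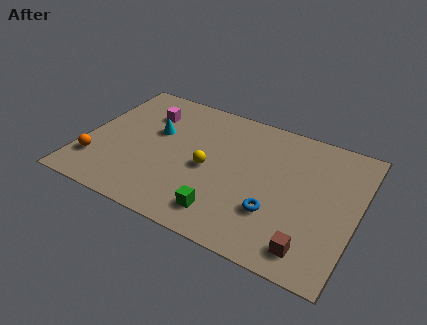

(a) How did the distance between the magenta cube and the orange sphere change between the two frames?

+1.7

They were about 2.9 units apart before and 4.6 after — 1.7 units further apart.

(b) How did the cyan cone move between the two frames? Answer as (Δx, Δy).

(-2.4, 0.9)

The cyan cone started near (5.6, 4.3) and ended near (3.2, 5.2).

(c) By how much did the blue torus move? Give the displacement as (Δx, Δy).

(-2.0, 0.5)

The blue torus was at about (11.2, 2.1) and moved to about (9.2, 2.6).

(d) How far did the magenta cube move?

1.6

From (3.7, 5.1) to (2.6, 6.3), the magenta cube covered √(1.1² + 1.2²) ≈ 1.6 units.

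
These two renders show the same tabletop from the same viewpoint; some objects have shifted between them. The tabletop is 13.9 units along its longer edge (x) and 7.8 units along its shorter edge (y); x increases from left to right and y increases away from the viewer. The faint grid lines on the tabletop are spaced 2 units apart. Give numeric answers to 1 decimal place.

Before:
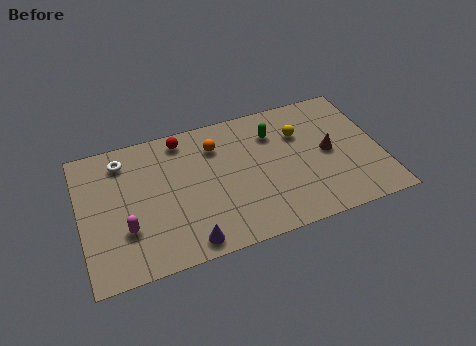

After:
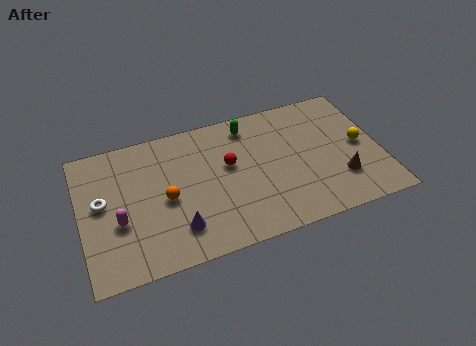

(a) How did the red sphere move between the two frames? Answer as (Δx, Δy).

(2.0, -2.2)

The red sphere started near (4.9, 6.8) and ended near (6.9, 4.6).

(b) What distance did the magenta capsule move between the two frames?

0.6

The magenta capsule moved from about (2.0, 2.5) to (1.7, 3.0), a distance of √(0.3² + 0.5²) ≈ 0.6.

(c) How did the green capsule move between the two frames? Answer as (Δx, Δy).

(-1.1, 0.8)

From the two frames, the green capsule sits at roughly (9.1, 5.8) before and (8.0, 6.6) after.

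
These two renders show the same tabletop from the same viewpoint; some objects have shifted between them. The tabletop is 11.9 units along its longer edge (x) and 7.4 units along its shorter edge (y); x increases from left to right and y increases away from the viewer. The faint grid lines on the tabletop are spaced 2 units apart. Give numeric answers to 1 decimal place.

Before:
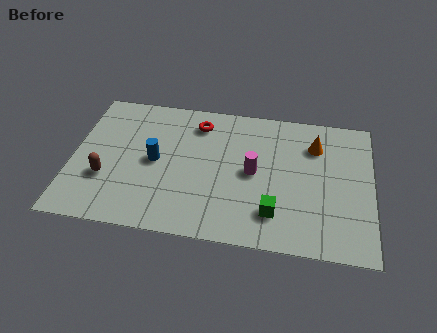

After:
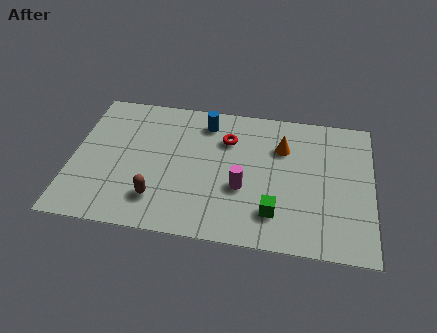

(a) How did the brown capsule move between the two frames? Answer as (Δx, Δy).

(2.1, -0.8)

The brown capsule started near (1.4, 2.5) and ended near (3.5, 1.7).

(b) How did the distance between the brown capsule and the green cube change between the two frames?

-2.1

Before: roughly 6.7 units apart; after: 4.6. That's 2.1 units closer together.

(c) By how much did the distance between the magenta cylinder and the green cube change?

-0.5

They were about 2.2 units apart before and 1.7 after — 0.5 units closer together.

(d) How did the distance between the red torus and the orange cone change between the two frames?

-2.5

Before: roughly 4.7 units apart; after: 2.2. That's 2.5 units closer together.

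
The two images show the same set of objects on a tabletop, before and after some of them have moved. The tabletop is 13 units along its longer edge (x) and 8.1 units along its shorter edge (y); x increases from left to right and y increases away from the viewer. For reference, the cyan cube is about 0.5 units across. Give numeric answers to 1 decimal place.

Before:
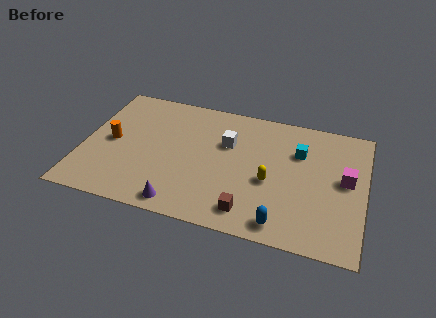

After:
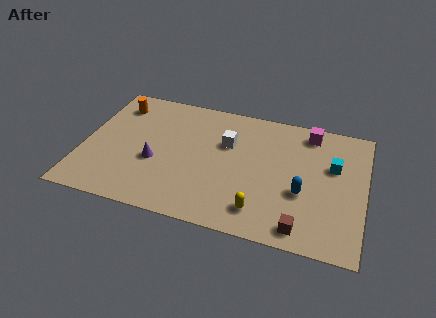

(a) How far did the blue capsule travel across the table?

2.2

The blue capsule was near (9.4, 1.0) before and (10.2, 3.1) after, so it travelled √(0.8² + 2.1²) ≈ 2.2 units.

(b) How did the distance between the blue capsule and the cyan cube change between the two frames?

-2.2

The distance was about 4.6 in the first image and 2.4 in the second, so they moved 2.2 units closer together.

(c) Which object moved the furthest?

the magenta cube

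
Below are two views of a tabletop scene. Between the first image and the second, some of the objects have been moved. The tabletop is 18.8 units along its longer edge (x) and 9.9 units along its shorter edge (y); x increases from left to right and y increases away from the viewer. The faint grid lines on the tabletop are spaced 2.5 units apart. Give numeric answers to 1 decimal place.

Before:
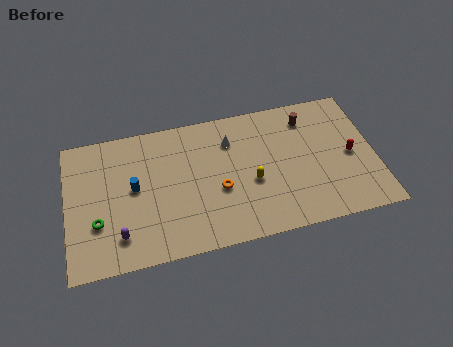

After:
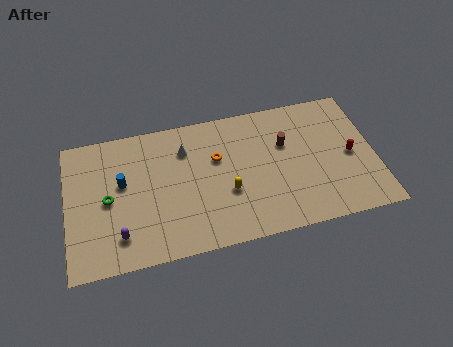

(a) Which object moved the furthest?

the white cone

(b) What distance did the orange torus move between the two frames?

2.3

The orange torus was near (9.2, 4.0) before and (9.2, 6.3) after, so it travelled √(0.0² + 2.3²) ≈ 2.3 units.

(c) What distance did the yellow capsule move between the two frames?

1.6

From (11.2, 4.1) to (9.7, 3.7), the yellow capsule covered √(1.5² + 0.4²) ≈ 1.6 units.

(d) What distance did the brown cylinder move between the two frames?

2.2

From (14.9, 8.0) to (13.4, 6.4), the brown cylinder covered √(1.5² + 1.6²) ≈ 2.2 units.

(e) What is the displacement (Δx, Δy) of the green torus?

(0.7, 1.5)

From the two frames, the green torus sits at roughly (1.8, 3.3) before and (2.5, 4.8) after.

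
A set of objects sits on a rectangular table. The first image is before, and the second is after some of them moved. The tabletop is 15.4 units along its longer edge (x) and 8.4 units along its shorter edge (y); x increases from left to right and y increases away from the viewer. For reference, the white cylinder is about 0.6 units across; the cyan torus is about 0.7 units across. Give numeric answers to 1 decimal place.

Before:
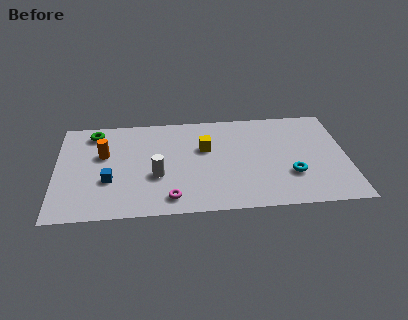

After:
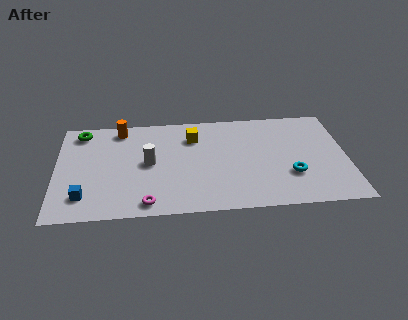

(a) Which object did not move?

the cyan torus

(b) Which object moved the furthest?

the orange cylinder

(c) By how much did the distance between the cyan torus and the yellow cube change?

+1.0

They were about 5.2 units apart before and 6.2 after — 1.0 units further apart.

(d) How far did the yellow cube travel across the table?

1.2

The yellow cube moved from about (7.9, 5.3) to (7.3, 6.3), a distance of √(0.6² + 1.0²) ≈ 1.2.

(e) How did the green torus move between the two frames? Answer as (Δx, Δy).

(-0.7, 0.1)

The green torus started near (2.0, 7.1) and ended near (1.3, 7.2).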